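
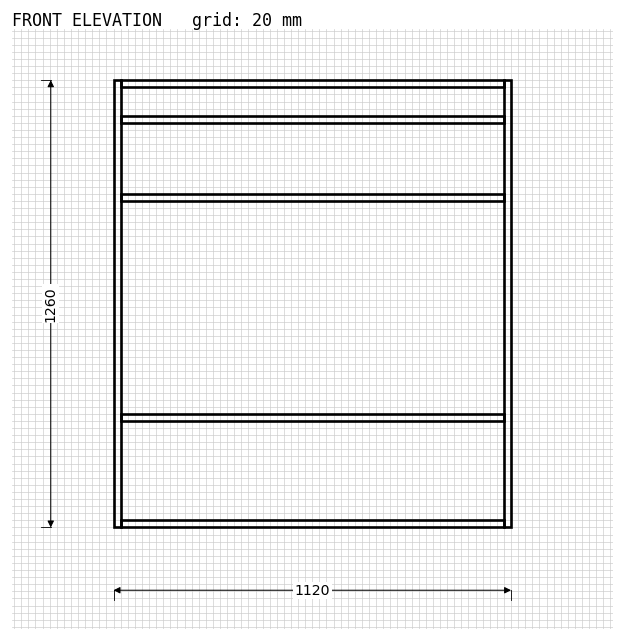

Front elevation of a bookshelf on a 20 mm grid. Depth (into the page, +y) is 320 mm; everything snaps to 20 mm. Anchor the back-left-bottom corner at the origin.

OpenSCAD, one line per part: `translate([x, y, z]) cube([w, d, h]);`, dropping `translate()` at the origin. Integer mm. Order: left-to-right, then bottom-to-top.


cube([20, 320, 1260]);
translate([20, 0, 0]) cube([1080, 320, 20]);
translate([20, 0, 300]) cube([1080, 320, 20]);
translate([20, 0, 920]) cube([1080, 320, 20]);
translate([20, 0, 1140]) cube([1080, 320, 20]);
translate([20, 0, 1240]) cube([1080, 320, 20]);
translate([1100, 0, 0]) cube([20, 320, 1260]);


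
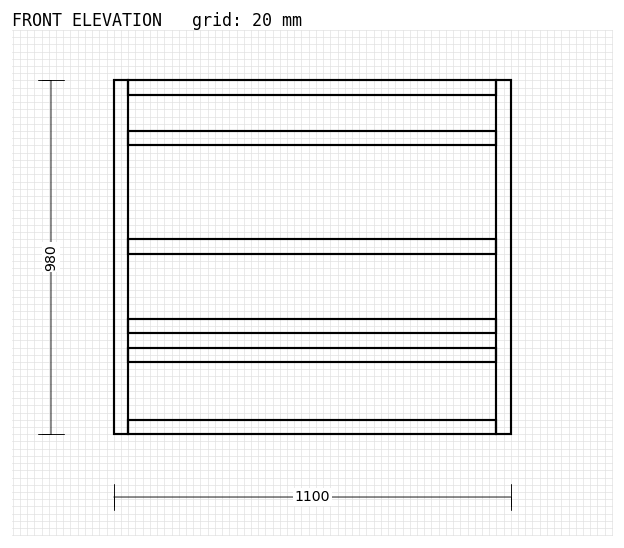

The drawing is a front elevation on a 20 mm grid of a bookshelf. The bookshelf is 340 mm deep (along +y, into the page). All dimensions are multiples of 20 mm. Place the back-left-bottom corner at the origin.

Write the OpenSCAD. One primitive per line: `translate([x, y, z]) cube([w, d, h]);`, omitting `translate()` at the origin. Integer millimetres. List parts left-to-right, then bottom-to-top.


cube([40, 340, 980]);
translate([40, 0, 0]) cube([1020, 340, 40]);
translate([40, 0, 200]) cube([1020, 340, 40]);
translate([40, 0, 280]) cube([1020, 340, 40]);
translate([40, 0, 500]) cube([1020, 340, 40]);
translate([40, 0, 800]) cube([1020, 340, 40]);
translate([40, 0, 940]) cube([1020, 340, 40]);
translate([1060, 0, 0]) cube([40, 340, 980]);


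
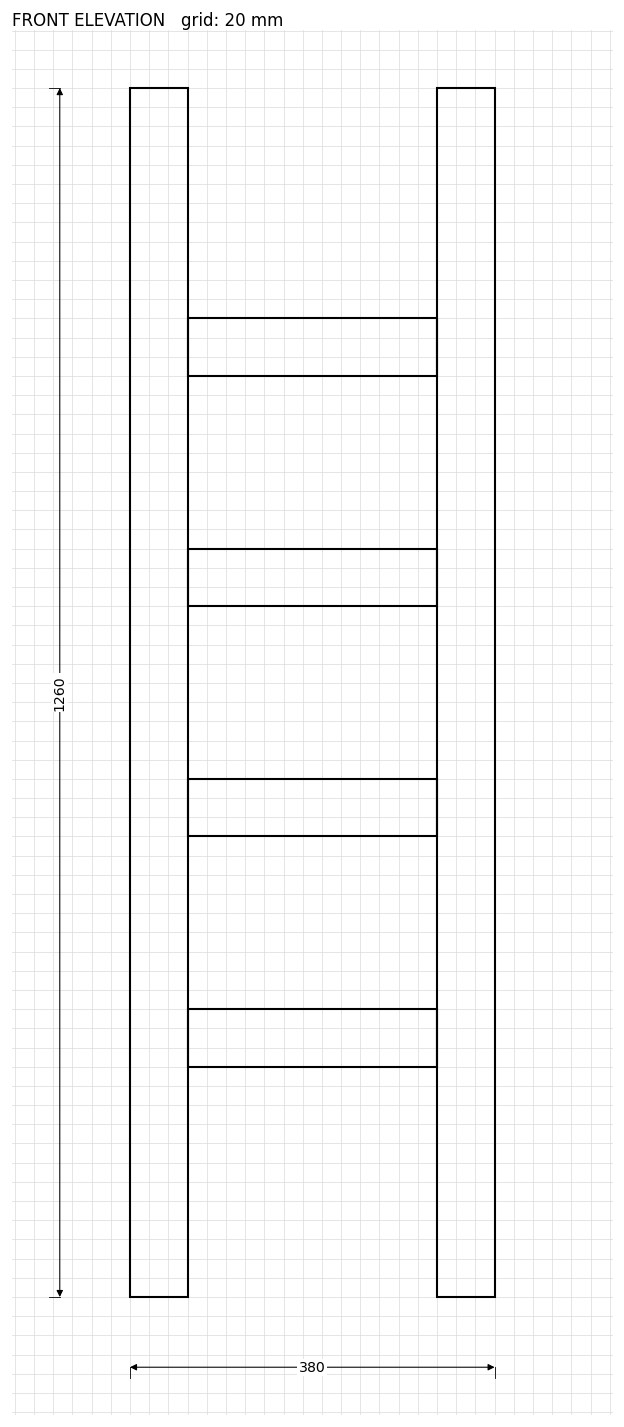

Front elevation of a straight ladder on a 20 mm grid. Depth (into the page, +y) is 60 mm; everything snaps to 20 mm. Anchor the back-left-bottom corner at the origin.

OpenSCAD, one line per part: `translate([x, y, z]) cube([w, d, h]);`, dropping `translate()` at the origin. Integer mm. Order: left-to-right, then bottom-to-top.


cube([60, 60, 1260]);
translate([60, 0, 240]) cube([260, 60, 60]);
translate([60, 0, 480]) cube([260, 60, 60]);
translate([60, 0, 720]) cube([260, 60, 60]);
translate([60, 0, 960]) cube([260, 60, 60]);
translate([320, 0, 0]) cube([60, 60, 1260]);


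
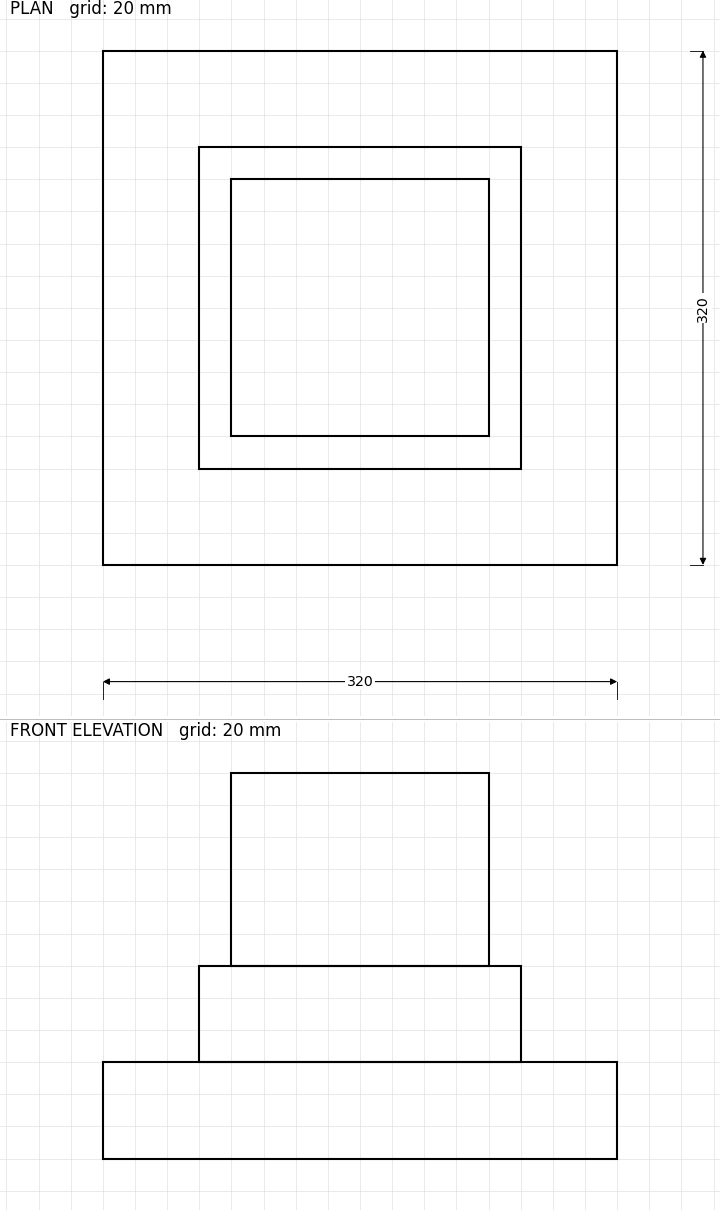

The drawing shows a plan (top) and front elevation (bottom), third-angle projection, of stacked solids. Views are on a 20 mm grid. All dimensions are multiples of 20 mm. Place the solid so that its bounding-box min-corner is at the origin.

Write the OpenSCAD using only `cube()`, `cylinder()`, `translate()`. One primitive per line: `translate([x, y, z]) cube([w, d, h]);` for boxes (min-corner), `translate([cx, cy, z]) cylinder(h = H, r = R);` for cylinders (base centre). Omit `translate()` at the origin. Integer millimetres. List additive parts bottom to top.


cube([320, 320, 60]);
translate([60, 60, 60]) cube([200, 200, 60]);
translate([80, 80, 120]) cube([160, 160, 120]);


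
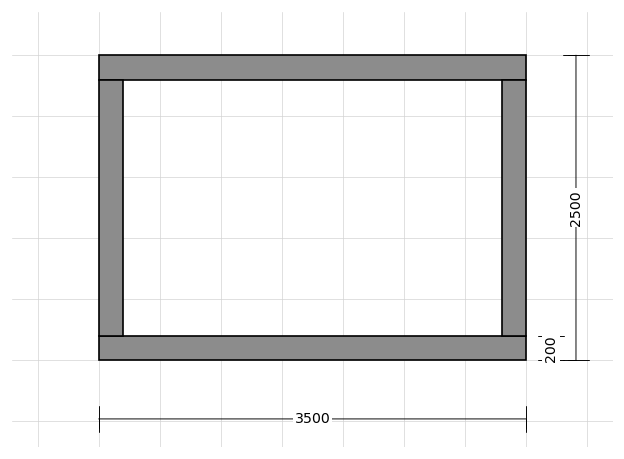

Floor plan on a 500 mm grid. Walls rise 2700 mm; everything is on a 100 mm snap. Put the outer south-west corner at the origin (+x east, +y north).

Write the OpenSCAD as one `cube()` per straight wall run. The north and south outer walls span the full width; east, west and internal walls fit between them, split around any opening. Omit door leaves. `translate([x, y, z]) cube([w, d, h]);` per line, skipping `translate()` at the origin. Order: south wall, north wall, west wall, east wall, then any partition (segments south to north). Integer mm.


cube([3500, 200, 2700]);
translate([0, 2300, 0]) cube([3500, 200, 2700]);
translate([0, 200, 0]) cube([200, 2100, 2700]);
translate([3300, 200, 0]) cube([200, 2100, 2700]);


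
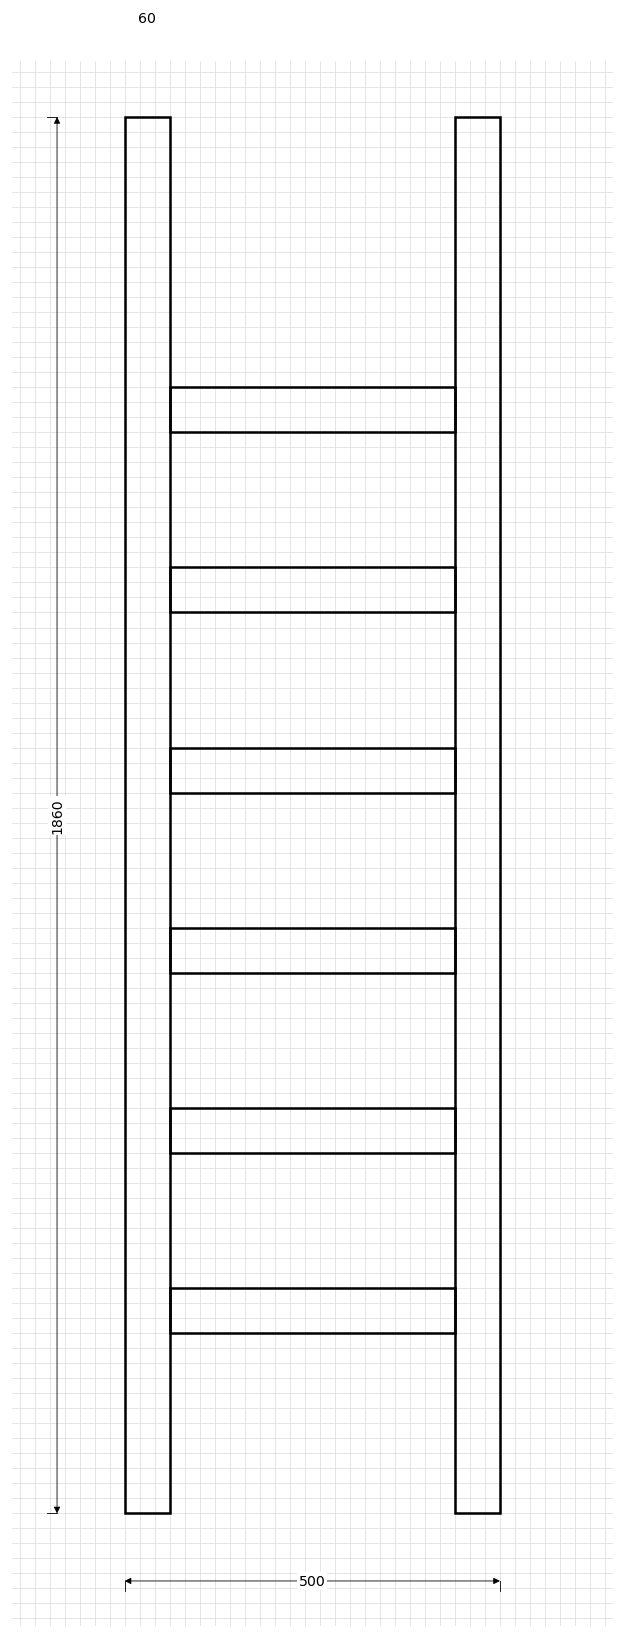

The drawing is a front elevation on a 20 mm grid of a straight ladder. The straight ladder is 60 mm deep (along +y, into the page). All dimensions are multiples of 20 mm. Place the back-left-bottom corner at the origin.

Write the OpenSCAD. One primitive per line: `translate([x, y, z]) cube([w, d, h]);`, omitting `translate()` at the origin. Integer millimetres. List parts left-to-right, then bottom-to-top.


cube([60, 60, 1860]);
translate([60, 0, 240]) cube([380, 60, 60]);
translate([60, 0, 480]) cube([380, 60, 60]);
translate([60, 0, 720]) cube([380, 60, 60]);
translate([60, 0, 960]) cube([380, 60, 60]);
translate([60, 0, 1200]) cube([380, 60, 60]);
translate([60, 0, 1440]) cube([380, 60, 60]);
translate([440, 0, 0]) cube([60, 60, 1860]);


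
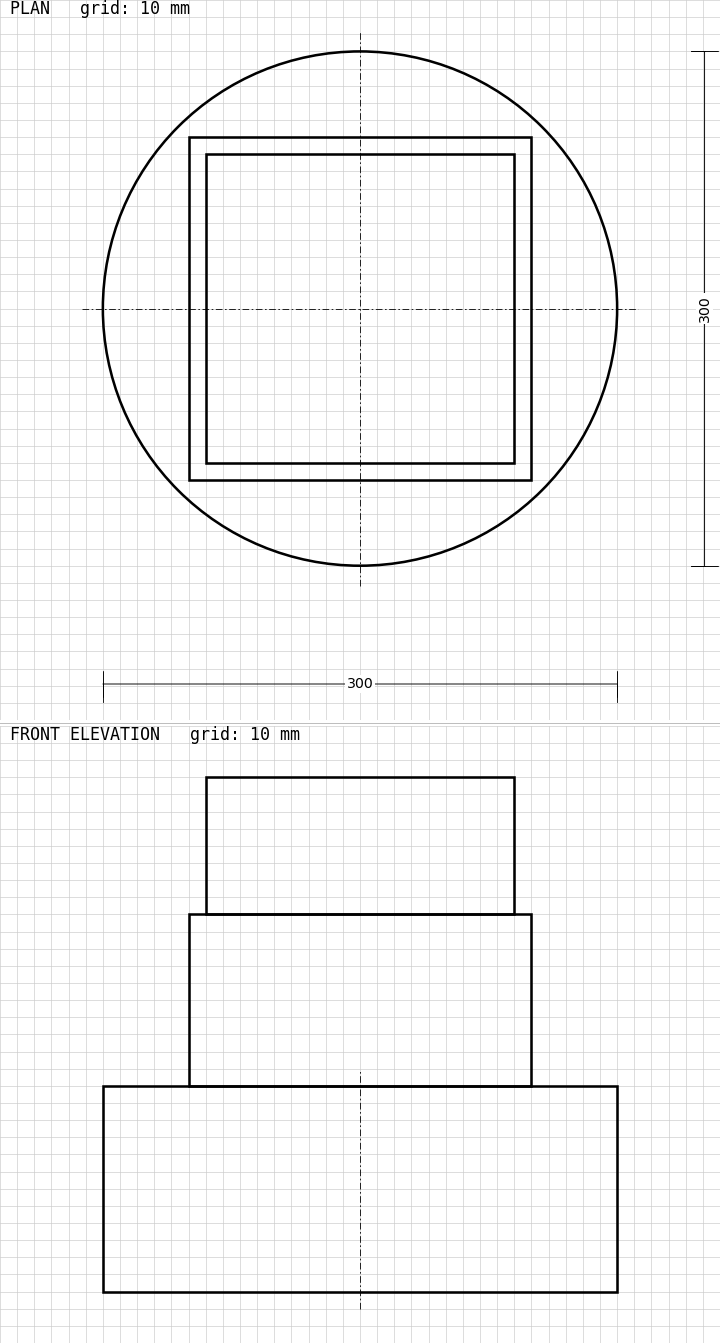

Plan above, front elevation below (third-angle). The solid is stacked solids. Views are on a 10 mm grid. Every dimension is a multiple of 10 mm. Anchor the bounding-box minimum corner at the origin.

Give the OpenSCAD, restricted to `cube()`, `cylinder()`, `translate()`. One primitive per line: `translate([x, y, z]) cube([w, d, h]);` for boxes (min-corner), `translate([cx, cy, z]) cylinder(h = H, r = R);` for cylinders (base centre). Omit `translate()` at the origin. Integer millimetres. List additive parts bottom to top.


translate([150, 150, 0]) cylinder(h = 120, r = 150);
translate([50, 50, 120]) cube([200, 200, 100]);
translate([60, 60, 220]) cube([180, 180, 80]);


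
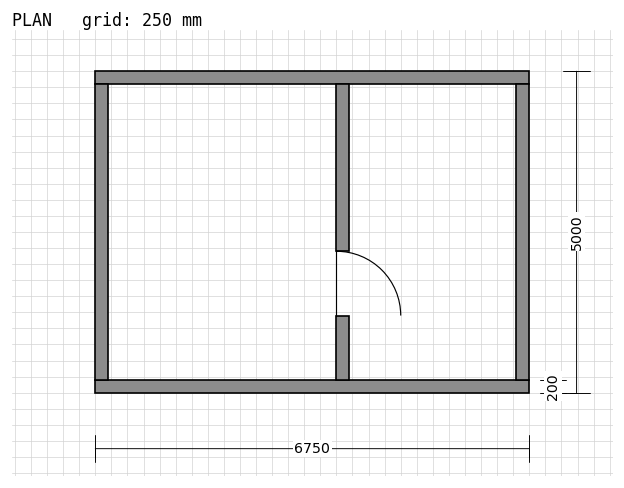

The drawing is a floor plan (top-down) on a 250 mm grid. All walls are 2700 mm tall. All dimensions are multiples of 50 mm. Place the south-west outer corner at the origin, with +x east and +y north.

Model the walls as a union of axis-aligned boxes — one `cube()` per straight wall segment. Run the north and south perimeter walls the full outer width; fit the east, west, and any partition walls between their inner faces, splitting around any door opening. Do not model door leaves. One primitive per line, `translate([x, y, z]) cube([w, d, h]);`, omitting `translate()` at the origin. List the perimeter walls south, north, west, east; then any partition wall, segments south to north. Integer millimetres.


cube([6750, 200, 2700]);
translate([0, 4800, 0]) cube([6750, 200, 2700]);
translate([0, 200, 0]) cube([200, 4600, 2700]);
translate([6550, 200, 0]) cube([200, 4600, 2700]);
translate([3750, 200, 0]) cube([200, 1000, 2700]);
translate([3750, 2200, 0]) cube([200, 2600, 2700]);


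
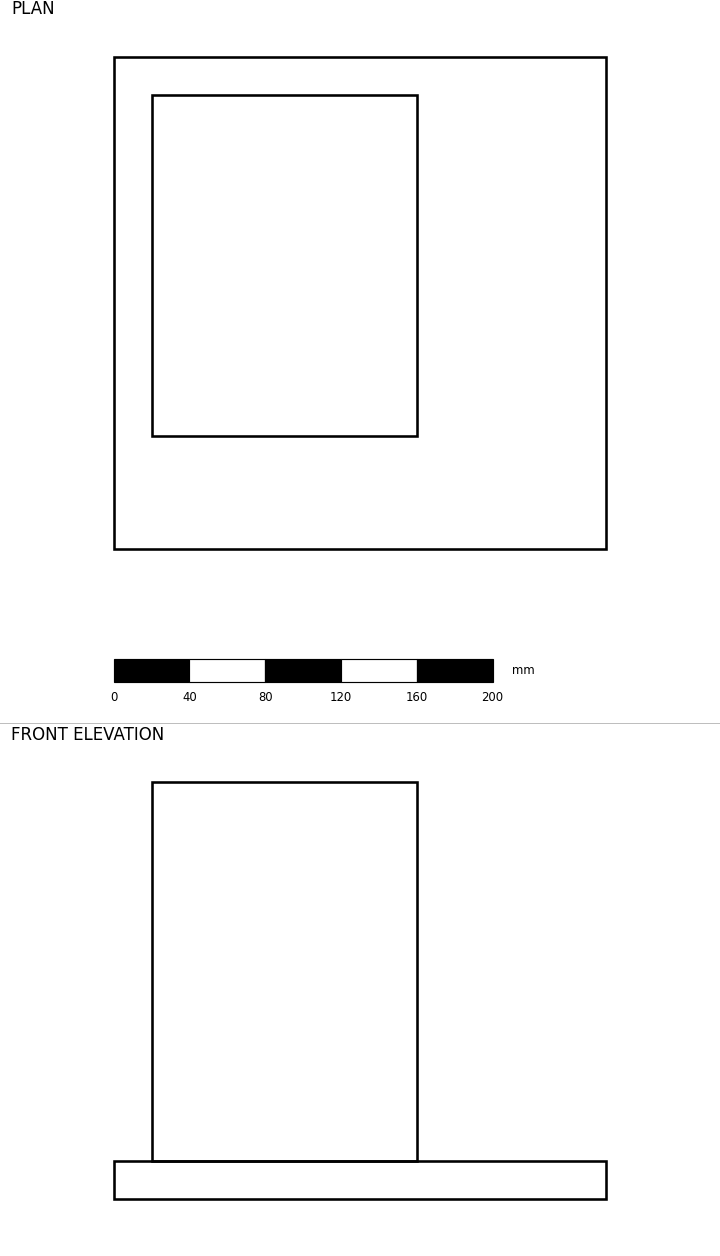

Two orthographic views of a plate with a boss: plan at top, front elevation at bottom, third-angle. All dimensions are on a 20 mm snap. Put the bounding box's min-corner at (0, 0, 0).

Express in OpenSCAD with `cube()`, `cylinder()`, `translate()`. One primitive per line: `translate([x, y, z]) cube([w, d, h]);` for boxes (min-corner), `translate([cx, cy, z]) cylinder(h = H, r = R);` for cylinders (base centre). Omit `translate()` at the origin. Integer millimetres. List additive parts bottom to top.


cube([260, 260, 20]);
translate([20, 60, 20]) cube([140, 180, 200]);


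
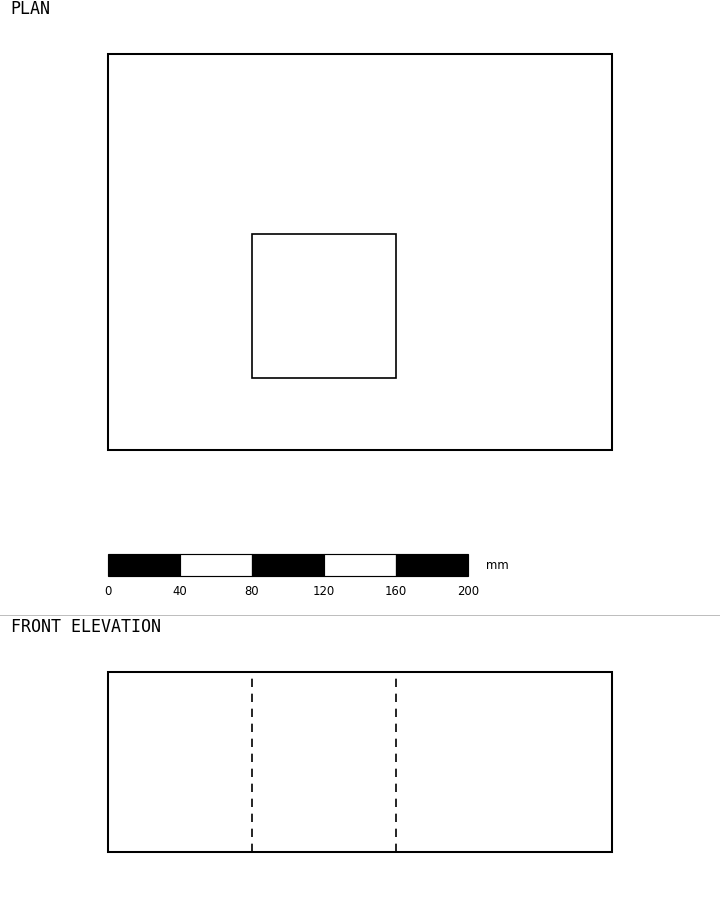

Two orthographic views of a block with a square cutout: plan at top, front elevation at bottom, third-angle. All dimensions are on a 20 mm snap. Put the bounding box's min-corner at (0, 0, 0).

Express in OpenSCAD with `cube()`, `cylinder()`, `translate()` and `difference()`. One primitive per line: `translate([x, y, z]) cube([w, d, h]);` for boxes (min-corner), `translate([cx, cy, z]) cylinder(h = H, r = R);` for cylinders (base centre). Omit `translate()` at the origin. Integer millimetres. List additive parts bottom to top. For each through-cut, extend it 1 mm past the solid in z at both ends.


difference() {
  cube([280, 220, 100]);
  translate([80, 40, -1]) cube([80, 80, 102]);
}


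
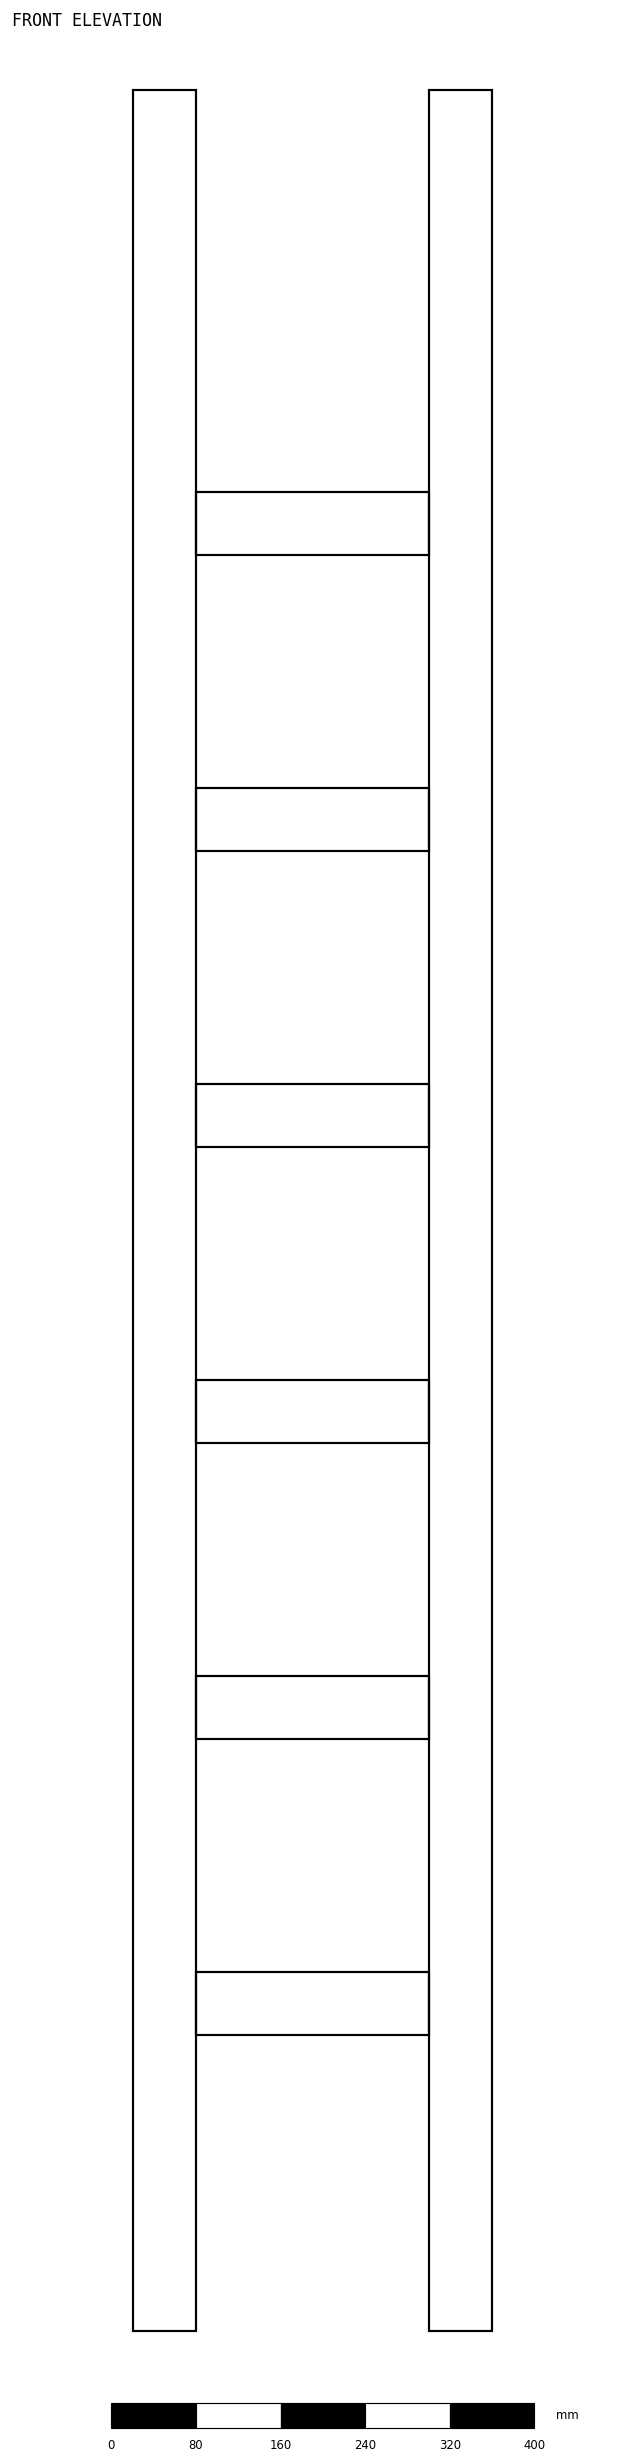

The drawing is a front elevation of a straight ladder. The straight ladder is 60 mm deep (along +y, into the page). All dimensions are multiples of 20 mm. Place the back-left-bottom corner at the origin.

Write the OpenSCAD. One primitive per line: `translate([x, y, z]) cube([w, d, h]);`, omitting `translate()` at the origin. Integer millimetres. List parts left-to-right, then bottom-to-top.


cube([60, 60, 2120]);
translate([60, 0, 280]) cube([220, 60, 60]);
translate([60, 0, 560]) cube([220, 60, 60]);
translate([60, 0, 840]) cube([220, 60, 60]);
translate([60, 0, 1120]) cube([220, 60, 60]);
translate([60, 0, 1400]) cube([220, 60, 60]);
translate([60, 0, 1680]) cube([220, 60, 60]);
translate([280, 0, 0]) cube([60, 60, 2120]);


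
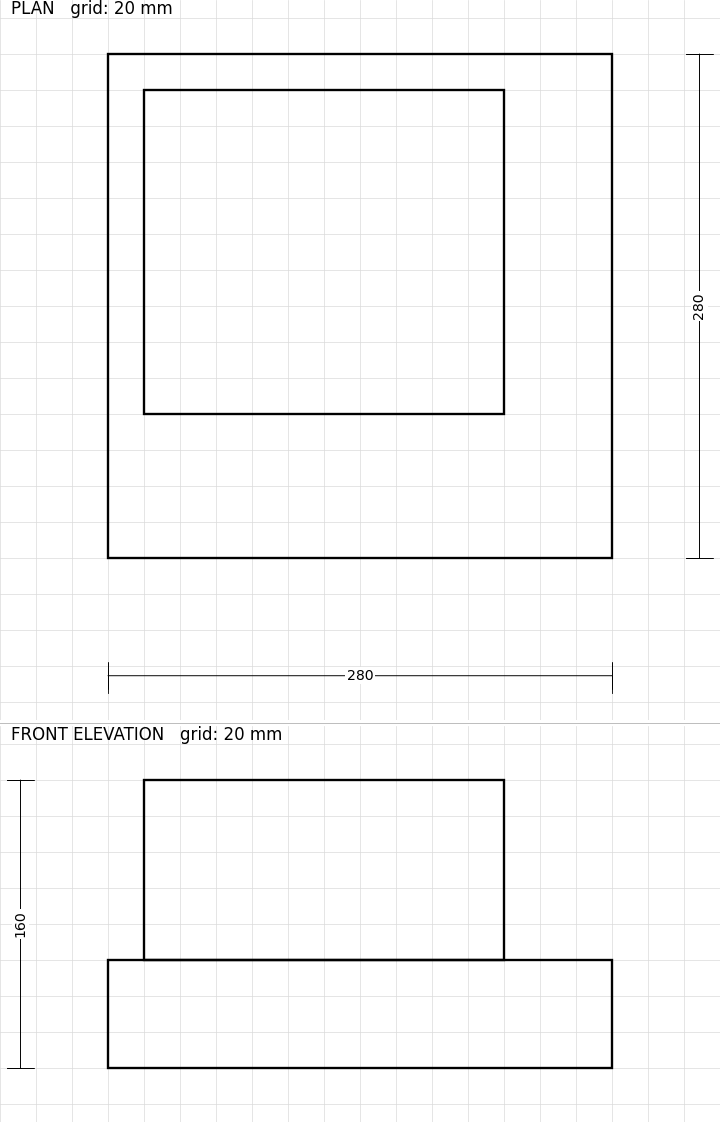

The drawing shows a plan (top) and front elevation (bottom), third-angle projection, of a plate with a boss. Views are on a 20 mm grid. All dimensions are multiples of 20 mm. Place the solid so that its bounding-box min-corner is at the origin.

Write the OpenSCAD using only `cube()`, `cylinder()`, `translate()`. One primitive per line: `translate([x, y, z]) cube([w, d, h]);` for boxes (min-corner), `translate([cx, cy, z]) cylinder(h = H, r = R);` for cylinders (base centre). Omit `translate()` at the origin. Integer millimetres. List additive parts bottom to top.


cube([280, 280, 60]);
translate([20, 80, 60]) cube([200, 180, 100]);


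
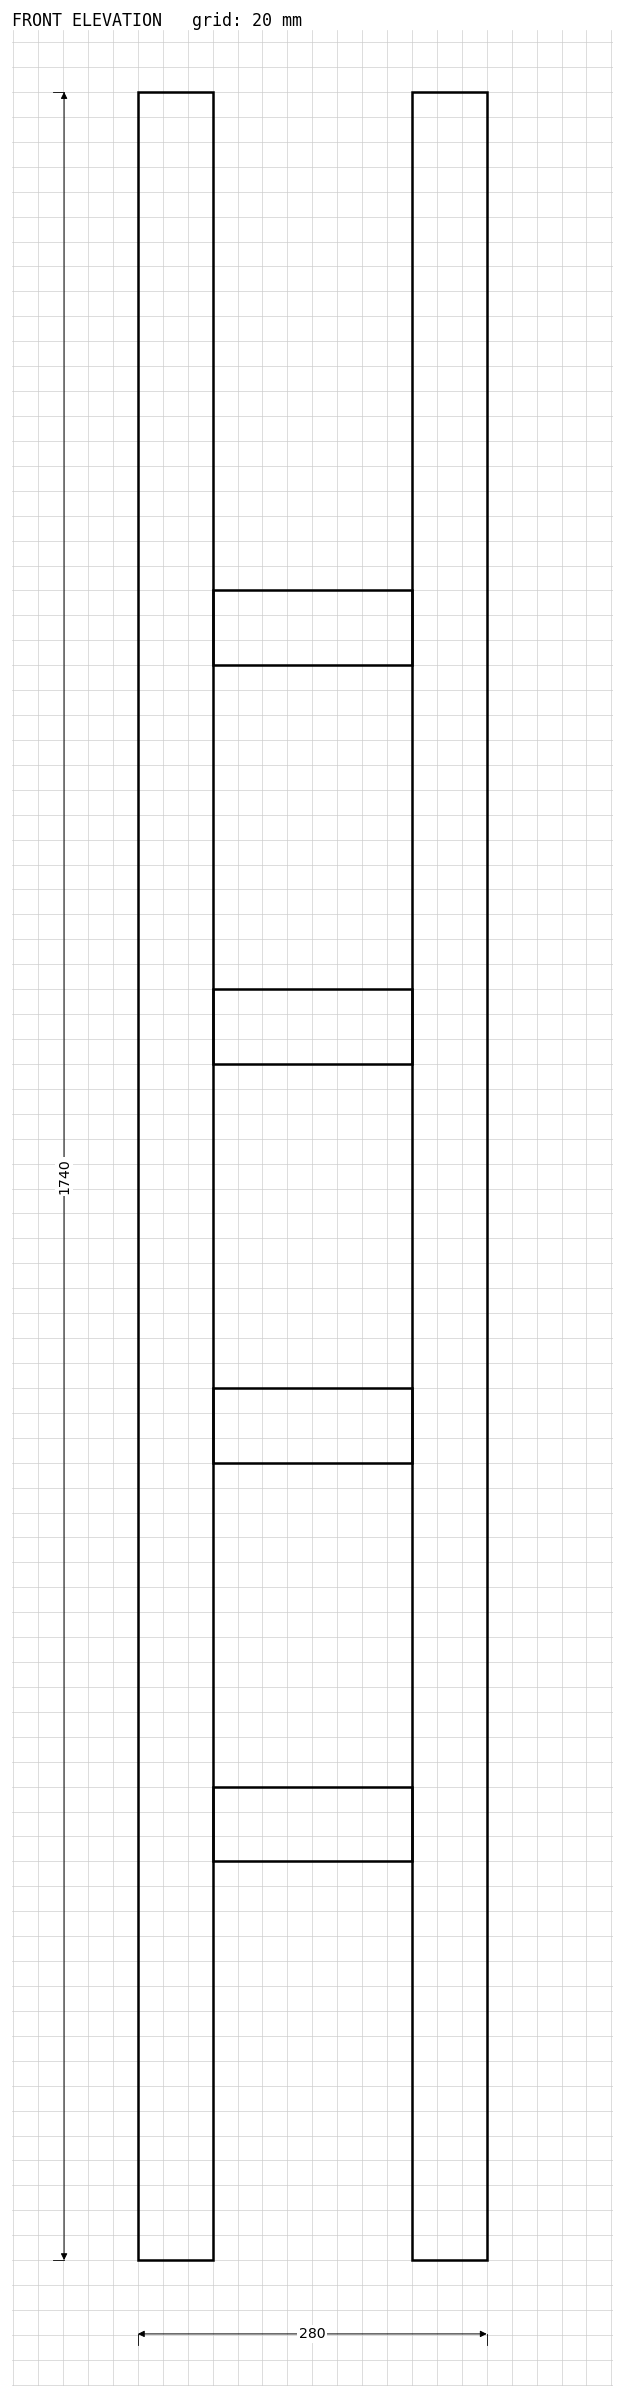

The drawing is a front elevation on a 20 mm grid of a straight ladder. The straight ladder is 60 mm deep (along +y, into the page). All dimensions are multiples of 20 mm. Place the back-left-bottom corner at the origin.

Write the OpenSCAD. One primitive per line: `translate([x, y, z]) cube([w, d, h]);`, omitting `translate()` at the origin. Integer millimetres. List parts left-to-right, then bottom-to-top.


cube([60, 60, 1740]);
translate([60, 0, 320]) cube([160, 60, 60]);
translate([60, 0, 640]) cube([160, 60, 60]);
translate([60, 0, 960]) cube([160, 60, 60]);
translate([60, 0, 1280]) cube([160, 60, 60]);
translate([220, 0, 0]) cube([60, 60, 1740]);


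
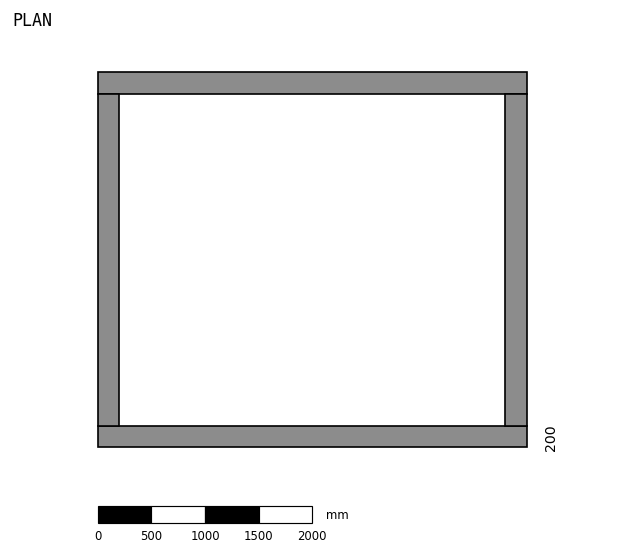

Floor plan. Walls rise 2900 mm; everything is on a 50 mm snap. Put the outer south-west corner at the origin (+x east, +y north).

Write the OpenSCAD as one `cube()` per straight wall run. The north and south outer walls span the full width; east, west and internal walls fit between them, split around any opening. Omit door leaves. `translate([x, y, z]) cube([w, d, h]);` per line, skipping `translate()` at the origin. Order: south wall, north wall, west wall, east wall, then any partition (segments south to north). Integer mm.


cube([4000, 200, 2900]);
translate([0, 3300, 0]) cube([4000, 200, 2900]);
translate([0, 200, 0]) cube([200, 3100, 2900]);
translate([3800, 200, 0]) cube([200, 3100, 2900]);


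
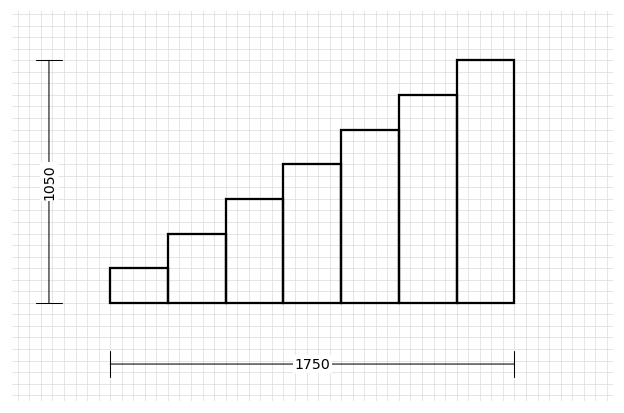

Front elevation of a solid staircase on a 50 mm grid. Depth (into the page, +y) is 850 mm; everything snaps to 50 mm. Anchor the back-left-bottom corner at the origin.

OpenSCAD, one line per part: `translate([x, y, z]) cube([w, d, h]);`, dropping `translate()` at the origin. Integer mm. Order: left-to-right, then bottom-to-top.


cube([250, 850, 150]);
translate([250, 0, 0]) cube([250, 850, 300]);
translate([500, 0, 0]) cube([250, 850, 450]);
translate([750, 0, 0]) cube([250, 850, 600]);
translate([1000, 0, 0]) cube([250, 850, 750]);
translate([1250, 0, 0]) cube([250, 850, 900]);
translate([1500, 0, 0]) cube([250, 850, 1050]);


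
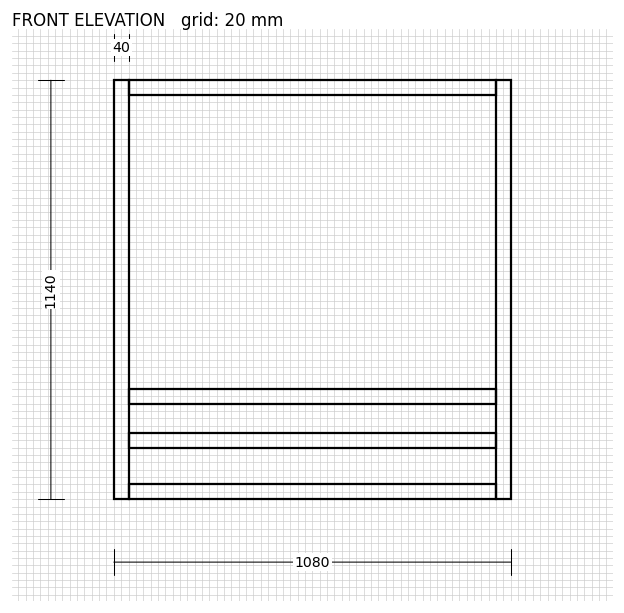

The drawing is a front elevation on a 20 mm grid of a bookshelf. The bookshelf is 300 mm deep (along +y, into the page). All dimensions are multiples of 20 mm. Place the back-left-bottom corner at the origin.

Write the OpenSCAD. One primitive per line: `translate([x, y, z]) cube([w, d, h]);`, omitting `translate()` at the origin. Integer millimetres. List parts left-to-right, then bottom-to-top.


cube([40, 300, 1140]);
translate([40, 0, 0]) cube([1000, 300, 40]);
translate([40, 0, 140]) cube([1000, 300, 40]);
translate([40, 0, 260]) cube([1000, 300, 40]);
translate([40, 0, 1100]) cube([1000, 300, 40]);
translate([1040, 0, 0]) cube([40, 300, 1140]);


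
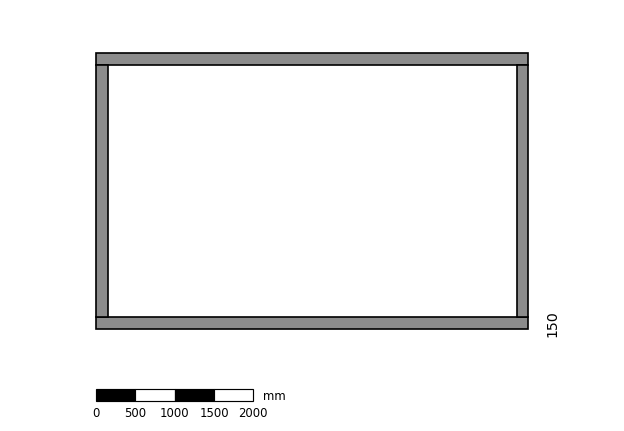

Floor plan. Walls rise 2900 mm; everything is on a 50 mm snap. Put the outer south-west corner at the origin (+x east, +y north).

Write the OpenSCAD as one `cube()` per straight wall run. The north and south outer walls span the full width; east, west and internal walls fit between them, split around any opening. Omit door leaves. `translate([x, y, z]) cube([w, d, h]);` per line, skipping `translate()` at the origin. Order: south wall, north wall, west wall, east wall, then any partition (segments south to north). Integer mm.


cube([5500, 150, 2900]);
translate([0, 3350, 0]) cube([5500, 150, 2900]);
translate([0, 150, 0]) cube([150, 3200, 2900]);
translate([5350, 150, 0]) cube([150, 3200, 2900]);


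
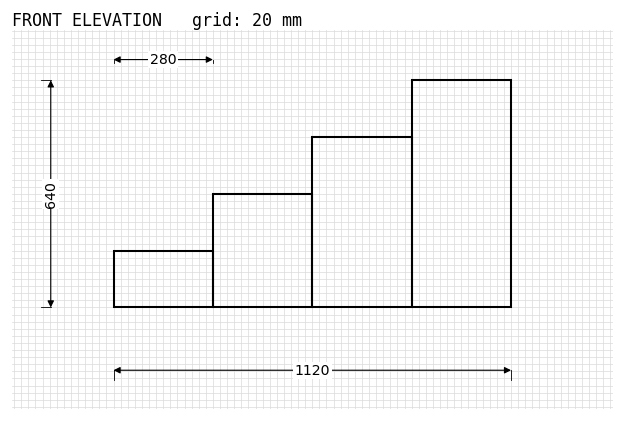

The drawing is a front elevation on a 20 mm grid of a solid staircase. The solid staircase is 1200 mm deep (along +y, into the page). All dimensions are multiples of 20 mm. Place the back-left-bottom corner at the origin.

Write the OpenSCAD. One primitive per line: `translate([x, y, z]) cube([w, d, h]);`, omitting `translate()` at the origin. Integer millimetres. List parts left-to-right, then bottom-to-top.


cube([280, 1200, 160]);
translate([280, 0, 0]) cube([280, 1200, 320]);
translate([560, 0, 0]) cube([280, 1200, 480]);
translate([840, 0, 0]) cube([280, 1200, 640]);


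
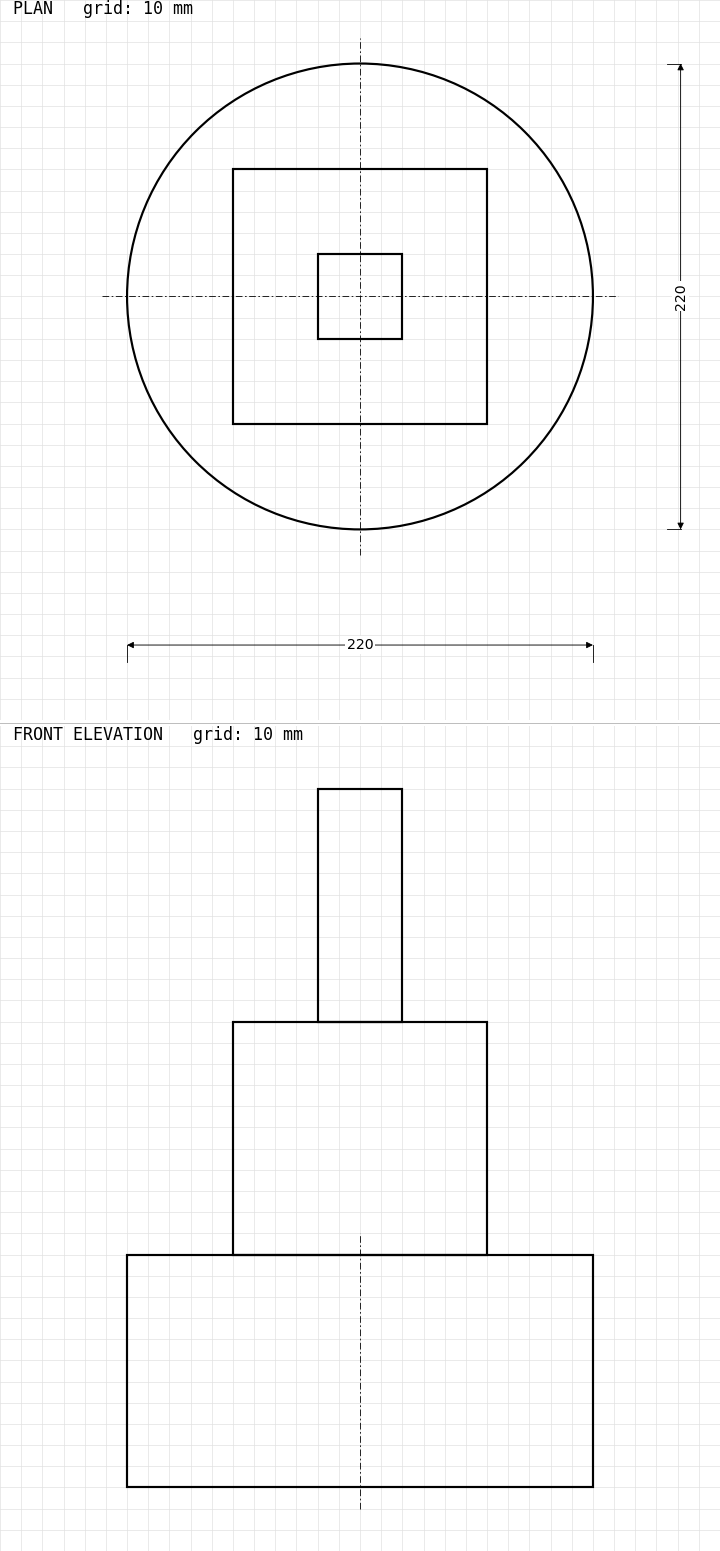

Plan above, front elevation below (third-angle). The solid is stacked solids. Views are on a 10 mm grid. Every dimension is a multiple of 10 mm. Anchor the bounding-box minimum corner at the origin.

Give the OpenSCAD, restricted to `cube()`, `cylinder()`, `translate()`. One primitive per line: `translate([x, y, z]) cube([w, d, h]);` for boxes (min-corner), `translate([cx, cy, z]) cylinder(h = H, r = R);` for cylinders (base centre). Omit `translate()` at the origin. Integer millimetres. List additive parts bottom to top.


translate([110, 110, 0]) cylinder(h = 110, r = 110);
translate([50, 50, 110]) cube([120, 120, 110]);
translate([90, 90, 220]) cube([40, 40, 110]);


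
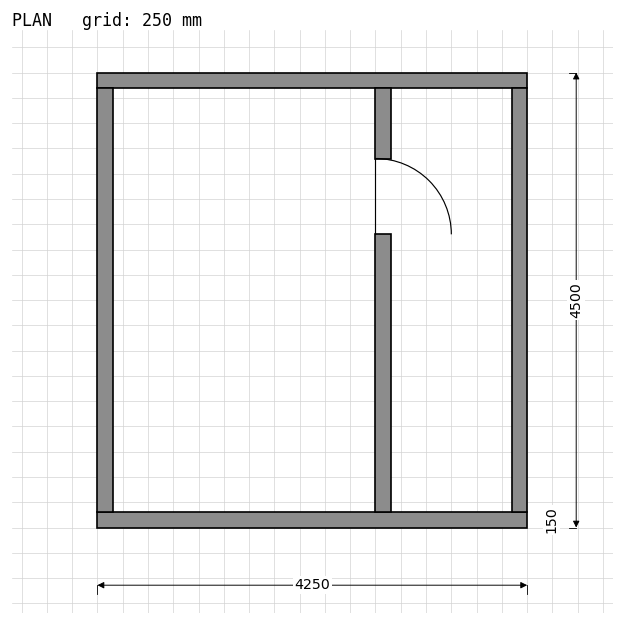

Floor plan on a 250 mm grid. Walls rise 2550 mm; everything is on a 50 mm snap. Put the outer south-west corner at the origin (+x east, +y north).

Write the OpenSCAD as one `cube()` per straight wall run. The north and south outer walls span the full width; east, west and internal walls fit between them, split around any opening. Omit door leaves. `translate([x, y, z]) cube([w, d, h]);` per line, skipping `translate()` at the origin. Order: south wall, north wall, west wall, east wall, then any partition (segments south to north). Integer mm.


cube([4250, 150, 2550]);
translate([0, 4350, 0]) cube([4250, 150, 2550]);
translate([0, 150, 0]) cube([150, 4200, 2550]);
translate([4100, 150, 0]) cube([150, 4200, 2550]);
translate([2750, 150, 0]) cube([150, 2750, 2550]);
translate([2750, 3650, 0]) cube([150, 700, 2550]);


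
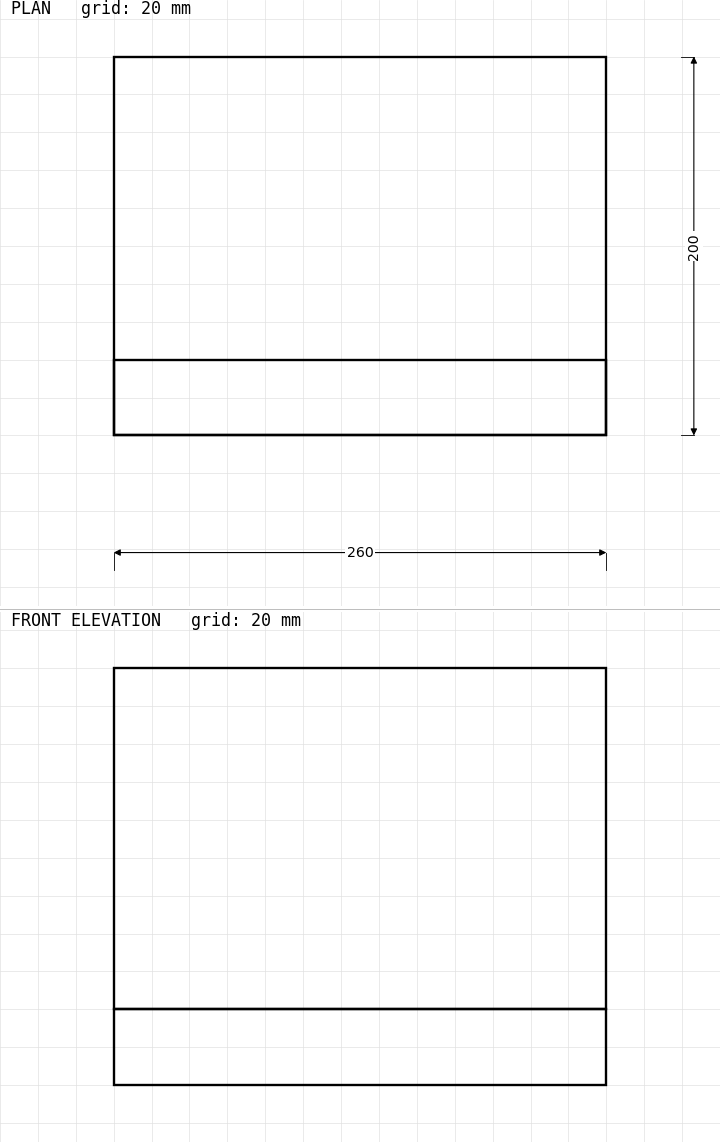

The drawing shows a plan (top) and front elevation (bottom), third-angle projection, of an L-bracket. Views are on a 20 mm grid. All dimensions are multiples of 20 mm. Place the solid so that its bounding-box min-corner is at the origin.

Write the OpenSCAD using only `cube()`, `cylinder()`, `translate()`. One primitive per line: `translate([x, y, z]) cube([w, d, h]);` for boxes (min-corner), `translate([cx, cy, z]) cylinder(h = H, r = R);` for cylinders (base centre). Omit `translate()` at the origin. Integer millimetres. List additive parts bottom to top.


cube([260, 200, 40]);
translate([0, 0, 40]) cube([260, 40, 180]);


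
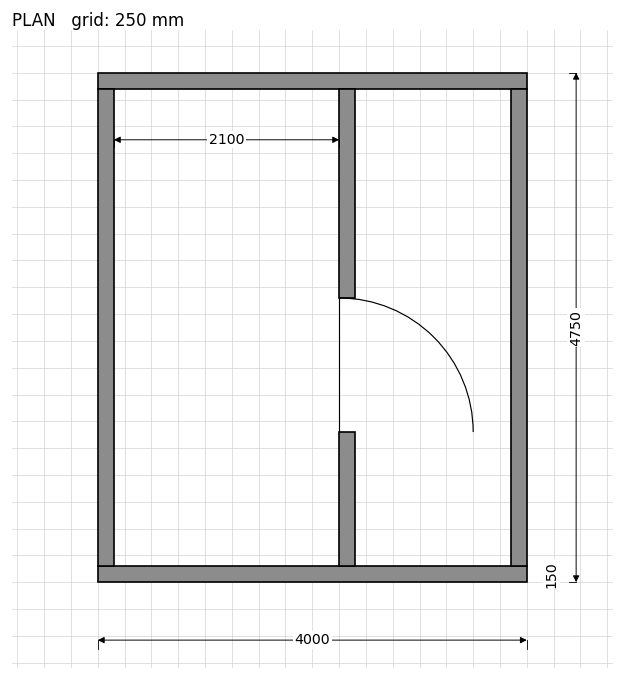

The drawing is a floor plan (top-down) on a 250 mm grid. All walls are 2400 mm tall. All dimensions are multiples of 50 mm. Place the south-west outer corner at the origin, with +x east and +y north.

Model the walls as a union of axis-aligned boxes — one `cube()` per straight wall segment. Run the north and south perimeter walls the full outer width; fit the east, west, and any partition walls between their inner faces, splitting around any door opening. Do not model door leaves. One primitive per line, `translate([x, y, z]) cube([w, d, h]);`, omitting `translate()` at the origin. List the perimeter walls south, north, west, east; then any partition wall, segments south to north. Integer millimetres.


cube([4000, 150, 2400]);
translate([0, 4600, 0]) cube([4000, 150, 2400]);
translate([0, 150, 0]) cube([150, 4450, 2400]);
translate([3850, 150, 0]) cube([150, 4450, 2400]);
translate([2250, 150, 0]) cube([150, 1250, 2400]);
translate([2250, 2650, 0]) cube([150, 1950, 2400]);


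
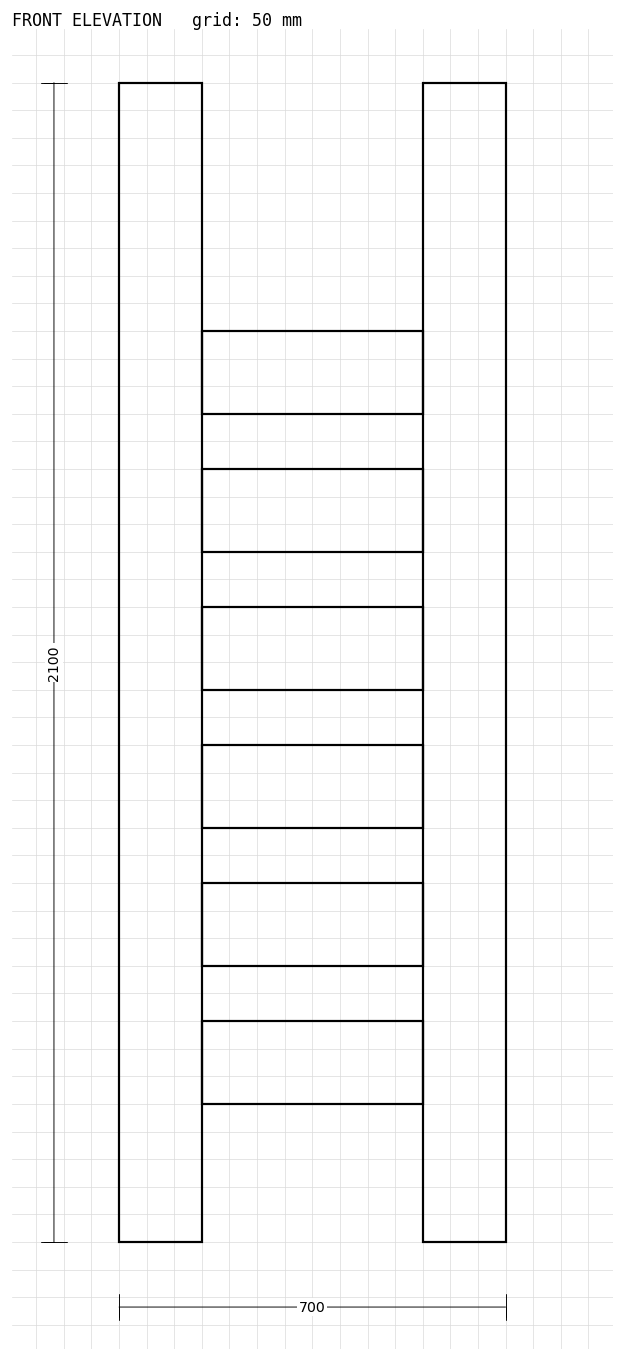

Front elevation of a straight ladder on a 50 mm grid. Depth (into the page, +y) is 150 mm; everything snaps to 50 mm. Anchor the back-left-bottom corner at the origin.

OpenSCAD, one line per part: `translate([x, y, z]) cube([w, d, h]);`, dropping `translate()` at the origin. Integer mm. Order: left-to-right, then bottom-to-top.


cube([150, 150, 2100]);
translate([150, 0, 250]) cube([400, 150, 150]);
translate([150, 0, 500]) cube([400, 150, 150]);
translate([150, 0, 750]) cube([400, 150, 150]);
translate([150, 0, 1000]) cube([400, 150, 150]);
translate([150, 0, 1250]) cube([400, 150, 150]);
translate([150, 0, 1500]) cube([400, 150, 150]);
translate([550, 0, 0]) cube([150, 150, 2100]);


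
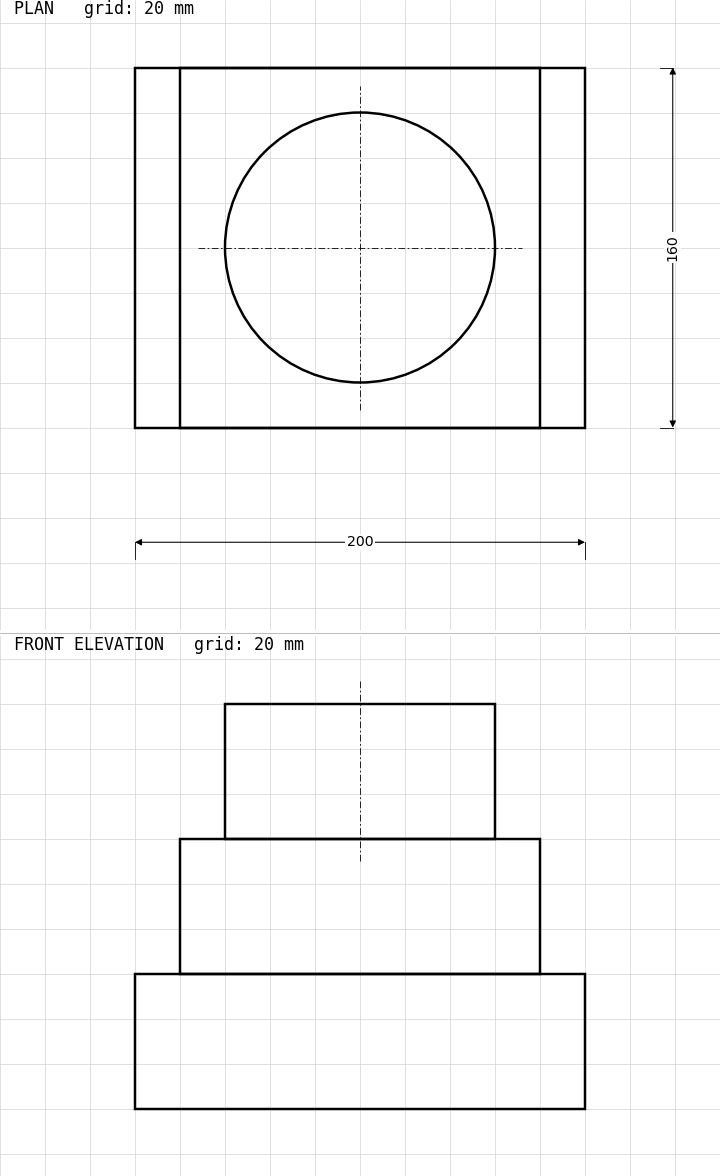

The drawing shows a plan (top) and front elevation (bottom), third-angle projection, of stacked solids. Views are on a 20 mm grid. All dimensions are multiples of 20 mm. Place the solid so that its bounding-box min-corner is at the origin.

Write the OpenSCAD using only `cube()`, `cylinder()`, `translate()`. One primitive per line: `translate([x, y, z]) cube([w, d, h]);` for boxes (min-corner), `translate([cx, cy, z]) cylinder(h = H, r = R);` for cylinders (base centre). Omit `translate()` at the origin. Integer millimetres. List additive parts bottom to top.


cube([200, 160, 60]);
translate([20, 0, 60]) cube([160, 160, 60]);
translate([100, 80, 120]) cylinder(h = 60, r = 60);


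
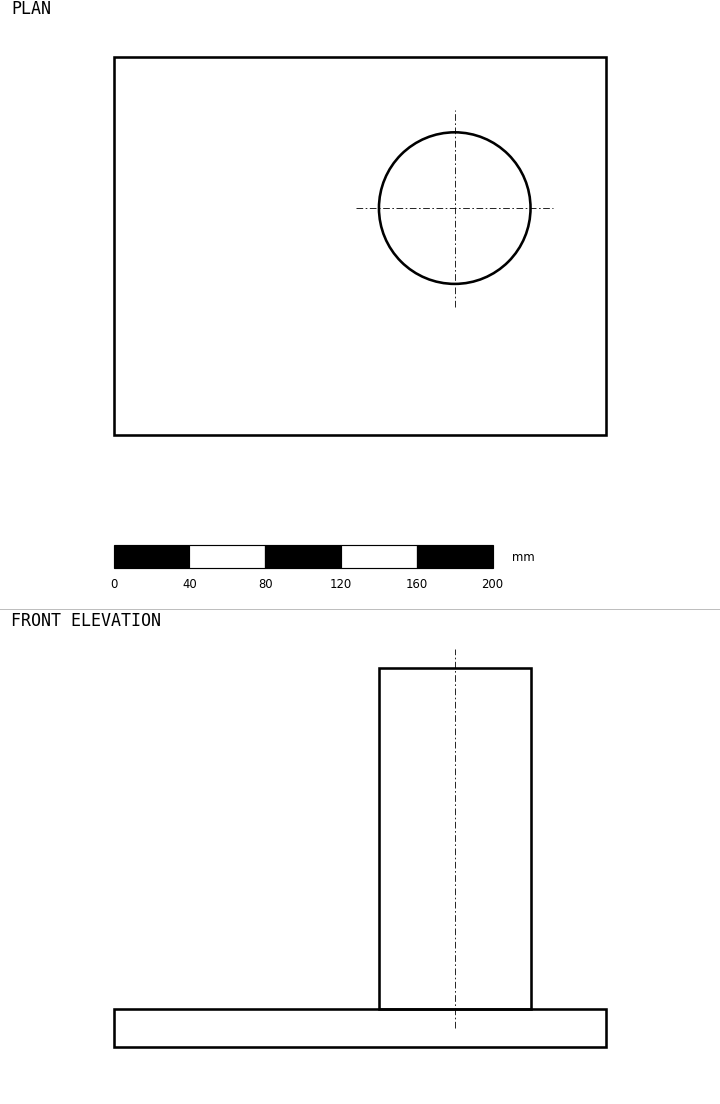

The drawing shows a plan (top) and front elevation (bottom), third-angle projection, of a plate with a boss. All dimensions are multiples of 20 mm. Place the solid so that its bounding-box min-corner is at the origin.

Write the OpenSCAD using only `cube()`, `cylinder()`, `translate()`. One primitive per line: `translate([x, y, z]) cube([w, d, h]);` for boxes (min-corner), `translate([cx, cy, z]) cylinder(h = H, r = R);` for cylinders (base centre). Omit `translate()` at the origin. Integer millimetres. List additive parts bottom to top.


cube([260, 200, 20]);
translate([180, 120, 20]) cylinder(h = 180, r = 40);


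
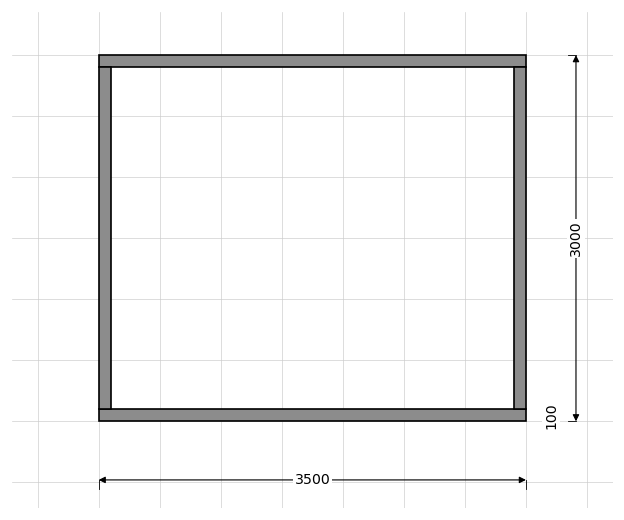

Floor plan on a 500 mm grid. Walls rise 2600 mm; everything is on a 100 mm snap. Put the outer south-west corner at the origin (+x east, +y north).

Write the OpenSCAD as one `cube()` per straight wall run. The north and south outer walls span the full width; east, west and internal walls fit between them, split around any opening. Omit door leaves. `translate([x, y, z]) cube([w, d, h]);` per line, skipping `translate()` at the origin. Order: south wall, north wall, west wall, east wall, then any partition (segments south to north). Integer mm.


cube([3500, 100, 2600]);
translate([0, 2900, 0]) cube([3500, 100, 2600]);
translate([0, 100, 0]) cube([100, 2800, 2600]);
translate([3400, 100, 0]) cube([100, 2800, 2600]);


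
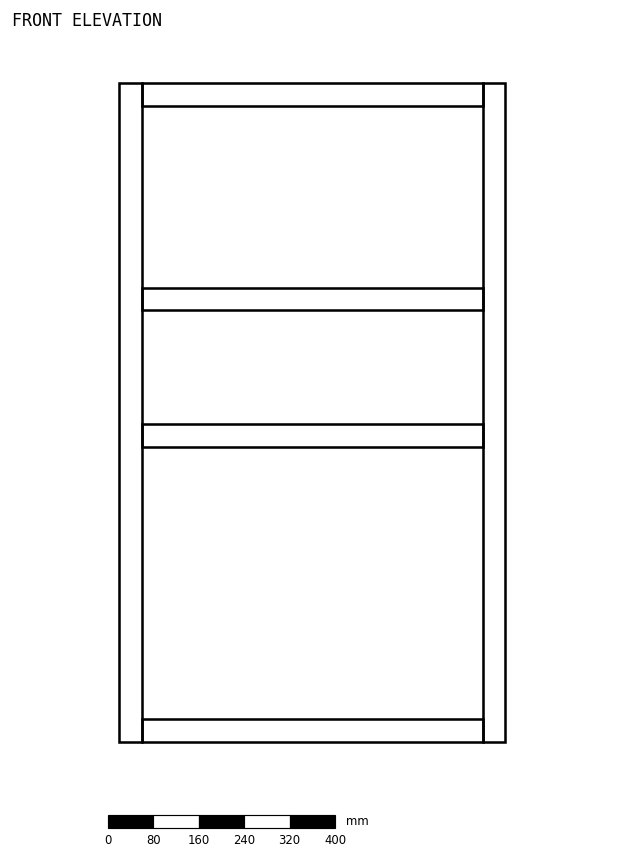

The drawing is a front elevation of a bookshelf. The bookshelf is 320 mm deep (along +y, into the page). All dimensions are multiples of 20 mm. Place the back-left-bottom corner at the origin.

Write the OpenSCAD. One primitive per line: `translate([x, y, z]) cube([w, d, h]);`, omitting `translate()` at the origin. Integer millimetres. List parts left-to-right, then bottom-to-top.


cube([40, 320, 1160]);
translate([40, 0, 0]) cube([600, 320, 40]);
translate([40, 0, 520]) cube([600, 320, 40]);
translate([40, 0, 760]) cube([600, 320, 40]);
translate([40, 0, 1120]) cube([600, 320, 40]);
translate([640, 0, 0]) cube([40, 320, 1160]);


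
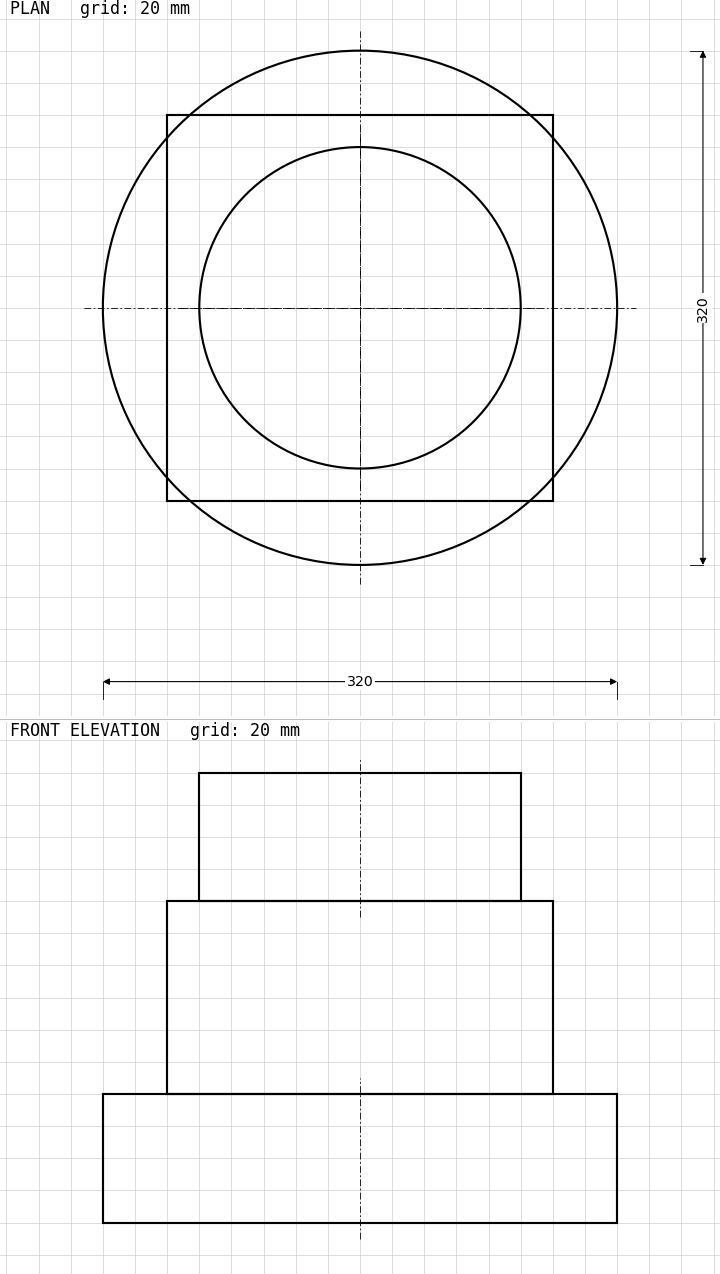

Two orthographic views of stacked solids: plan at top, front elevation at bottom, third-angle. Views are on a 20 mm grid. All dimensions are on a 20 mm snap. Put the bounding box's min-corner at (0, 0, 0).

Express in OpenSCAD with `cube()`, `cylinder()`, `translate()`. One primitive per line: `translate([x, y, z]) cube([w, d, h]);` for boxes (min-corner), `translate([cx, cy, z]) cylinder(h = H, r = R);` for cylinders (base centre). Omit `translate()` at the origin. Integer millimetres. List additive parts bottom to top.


translate([160, 160, 0]) cylinder(h = 80, r = 160);
translate([40, 40, 80]) cube([240, 240, 120]);
translate([160, 160, 200]) cylinder(h = 80, r = 100);


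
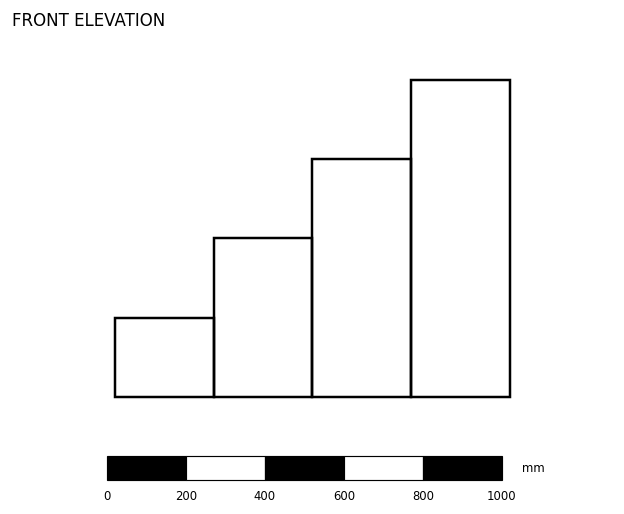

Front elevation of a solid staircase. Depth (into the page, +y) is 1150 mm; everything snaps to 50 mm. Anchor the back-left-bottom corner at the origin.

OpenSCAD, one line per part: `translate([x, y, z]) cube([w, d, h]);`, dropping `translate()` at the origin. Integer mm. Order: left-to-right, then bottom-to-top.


cube([250, 1150, 200]);
translate([250, 0, 0]) cube([250, 1150, 400]);
translate([500, 0, 0]) cube([250, 1150, 600]);
translate([750, 0, 0]) cube([250, 1150, 800]);


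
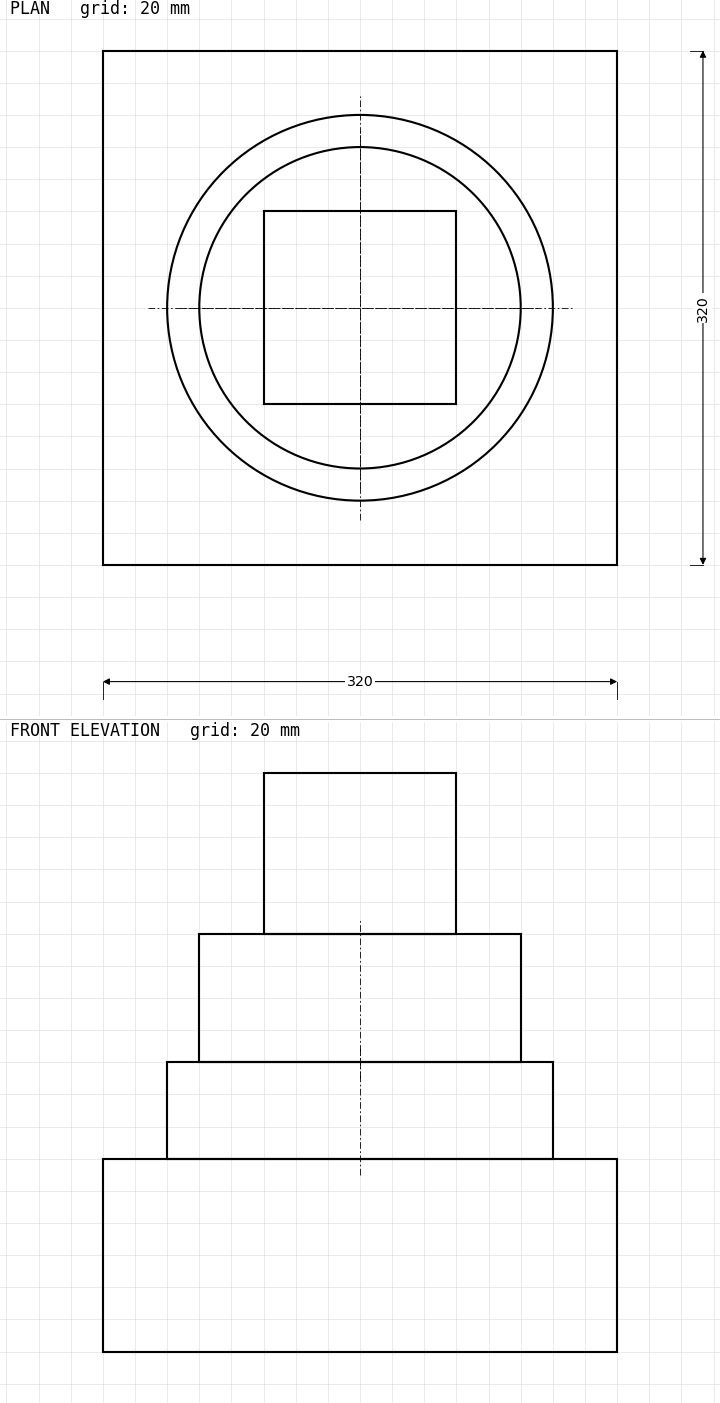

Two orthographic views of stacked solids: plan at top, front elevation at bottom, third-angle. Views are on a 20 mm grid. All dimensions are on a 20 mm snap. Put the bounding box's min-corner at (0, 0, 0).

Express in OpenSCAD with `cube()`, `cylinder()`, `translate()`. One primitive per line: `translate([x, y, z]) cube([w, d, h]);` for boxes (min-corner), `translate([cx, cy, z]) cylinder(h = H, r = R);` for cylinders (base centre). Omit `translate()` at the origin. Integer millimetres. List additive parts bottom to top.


cube([320, 320, 120]);
translate([160, 160, 120]) cylinder(h = 60, r = 120);
translate([160, 160, 180]) cylinder(h = 80, r = 100);
translate([100, 100, 260]) cube([120, 120, 100]);


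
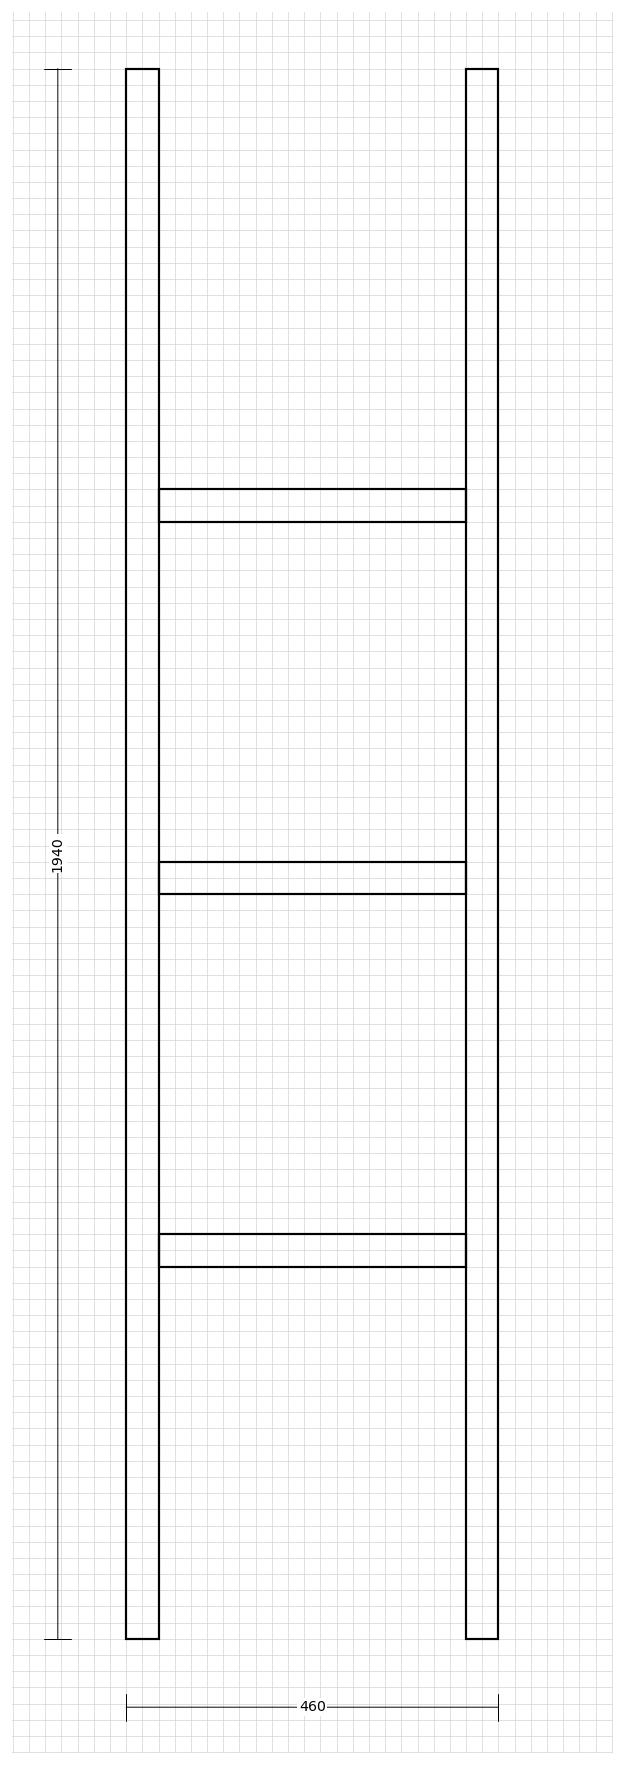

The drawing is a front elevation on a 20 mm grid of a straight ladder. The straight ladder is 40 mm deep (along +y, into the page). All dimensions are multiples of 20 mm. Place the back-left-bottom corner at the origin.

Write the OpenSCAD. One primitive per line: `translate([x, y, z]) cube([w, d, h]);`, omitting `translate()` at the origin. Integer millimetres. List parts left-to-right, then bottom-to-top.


cube([40, 40, 1940]);
translate([40, 0, 460]) cube([380, 40, 40]);
translate([40, 0, 920]) cube([380, 40, 40]);
translate([40, 0, 1380]) cube([380, 40, 40]);
translate([420, 0, 0]) cube([40, 40, 1940]);


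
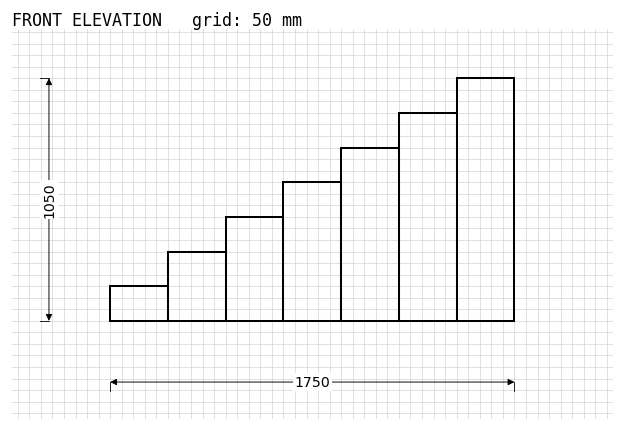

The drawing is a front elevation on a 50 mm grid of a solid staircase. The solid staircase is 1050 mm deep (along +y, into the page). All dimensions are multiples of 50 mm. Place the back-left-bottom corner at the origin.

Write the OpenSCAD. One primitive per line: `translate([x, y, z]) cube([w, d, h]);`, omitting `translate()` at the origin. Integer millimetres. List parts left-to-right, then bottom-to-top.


cube([250, 1050, 150]);
translate([250, 0, 0]) cube([250, 1050, 300]);
translate([500, 0, 0]) cube([250, 1050, 450]);
translate([750, 0, 0]) cube([250, 1050, 600]);
translate([1000, 0, 0]) cube([250, 1050, 750]);
translate([1250, 0, 0]) cube([250, 1050, 900]);
translate([1500, 0, 0]) cube([250, 1050, 1050]);


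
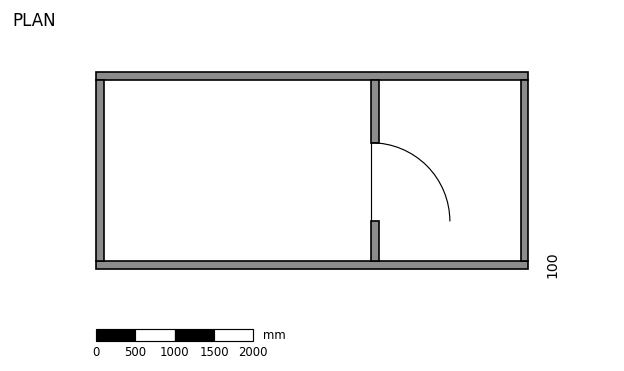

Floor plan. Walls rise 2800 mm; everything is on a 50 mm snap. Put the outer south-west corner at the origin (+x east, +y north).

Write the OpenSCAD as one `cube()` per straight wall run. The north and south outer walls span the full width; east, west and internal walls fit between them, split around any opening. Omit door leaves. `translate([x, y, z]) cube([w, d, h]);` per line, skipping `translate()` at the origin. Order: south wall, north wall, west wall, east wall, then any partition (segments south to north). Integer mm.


cube([5500, 100, 2800]);
translate([0, 2400, 0]) cube([5500, 100, 2800]);
translate([0, 100, 0]) cube([100, 2300, 2800]);
translate([5400, 100, 0]) cube([100, 2300, 2800]);
translate([3500, 100, 0]) cube([100, 500, 2800]);
translate([3500, 1600, 0]) cube([100, 800, 2800]);


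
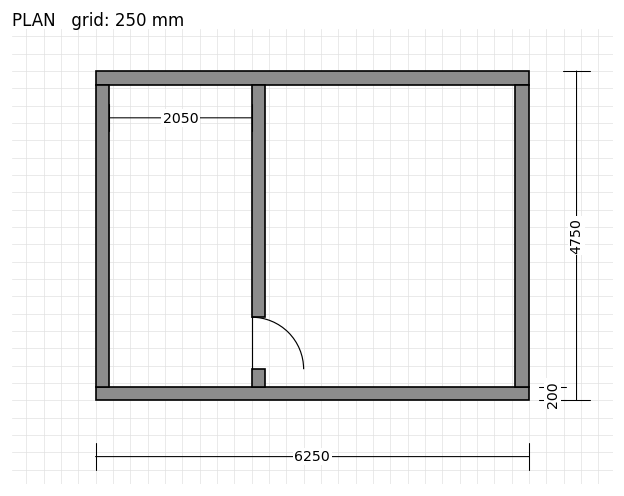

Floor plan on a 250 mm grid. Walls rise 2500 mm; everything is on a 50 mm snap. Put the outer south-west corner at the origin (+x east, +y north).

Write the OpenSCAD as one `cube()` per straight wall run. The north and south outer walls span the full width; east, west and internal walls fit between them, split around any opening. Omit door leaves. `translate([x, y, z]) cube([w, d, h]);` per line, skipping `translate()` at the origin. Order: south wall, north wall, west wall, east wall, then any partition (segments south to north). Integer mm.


cube([6250, 200, 2500]);
translate([0, 4550, 0]) cube([6250, 200, 2500]);
translate([0, 200, 0]) cube([200, 4350, 2500]);
translate([6050, 200, 0]) cube([200, 4350, 2500]);
translate([2250, 200, 0]) cube([200, 250, 2500]);
translate([2250, 1200, 0]) cube([200, 3350, 2500]);
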